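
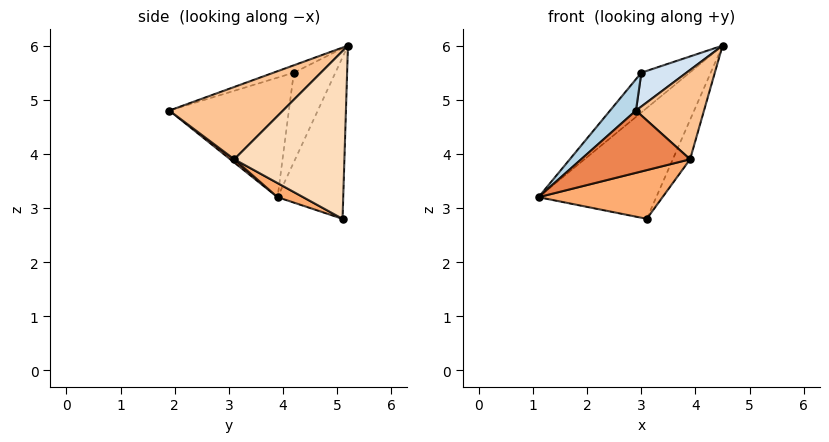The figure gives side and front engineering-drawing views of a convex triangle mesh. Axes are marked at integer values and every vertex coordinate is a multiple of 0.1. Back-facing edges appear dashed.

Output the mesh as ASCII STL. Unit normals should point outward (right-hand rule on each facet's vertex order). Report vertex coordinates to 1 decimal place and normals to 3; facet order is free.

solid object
 facet normal -0.479 0.859 0.183
  outer loop
   vertex 3.1 5.1 2.8
   vertex 1.1 3.9 3.2
   vertex 4.5 5.2 6.0
  endloop
 endfacet
 facet normal -0.597 0.694 0.403
  outer loop
   vertex 3.0 4.2 5.5
   vertex 4.5 5.2 6.0
   vertex 1.1 3.9 3.2
  endloop
 endfacet
 facet normal -0.750 -0.162 0.641
  outer loop
   vertex 3.0 4.2 5.5
   vertex 1.1 3.9 3.2
   vertex 2.9 1.9 4.8
  endloop
 endfacet
 facet normal -0.128 -0.284 0.950
  outer loop
   vertex 3.0 4.2 5.5
   vertex 2.9 1.9 4.8
   vertex 4.5 5.2 6.0
  endloop
 endfacet
 facet normal 0.023 -0.612 -0.791
  outer loop
   vertex 3.9 3.1 3.9
   vertex 2.9 1.9 4.8
   vertex 1.1 3.9 3.2
  endloop
 endfacet
 facet normal 0.093 -0.451 -0.888
  outer loop
   vertex 3.9 3.1 3.9
   vertex 1.1 3.9 3.2
   vertex 3.1 5.1 2.8
  endloop
 endfacet
 facet normal 0.829 -0.496 0.259
  outer loop
   vertex 3.9 3.1 3.9
   vertex 4.5 5.2 6.0
   vertex 2.9 1.9 4.8
  endloop
 endfacet
 facet normal 0.905 0.142 -0.400
  outer loop
   vertex 3.9 3.1 3.9
   vertex 3.1 5.1 2.8
   vertex 4.5 5.2 6.0
  endloop
 endfacet
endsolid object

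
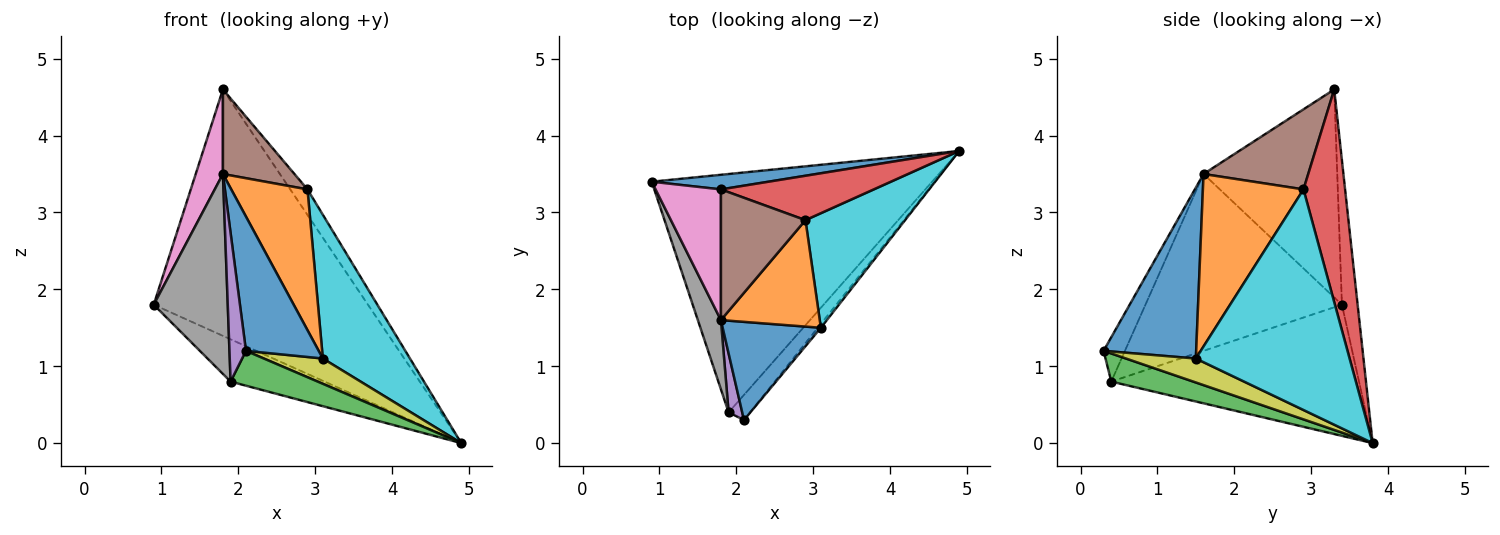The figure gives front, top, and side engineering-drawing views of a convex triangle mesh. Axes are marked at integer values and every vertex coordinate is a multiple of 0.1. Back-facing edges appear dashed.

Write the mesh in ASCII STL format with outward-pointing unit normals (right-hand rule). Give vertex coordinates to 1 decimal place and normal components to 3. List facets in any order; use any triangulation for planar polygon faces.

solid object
 facet normal -0.073 0.996 0.059
  outer loop
   vertex 1.8 3.3 4.6
   vertex 4.9 3.8 0.0
   vertex 0.9 3.4 1.8
  endloop
 endfacet
 facet normal -0.418 0.159 -0.894
  outer loop
   vertex 1.9 0.4 0.8
   vertex 0.9 3.4 1.8
   vertex 4.9 3.8 0.0
  endloop
 endfacet
 facet normal 0.607 -0.645 -0.465
  outer loop
   vertex 1.9 0.4 0.8
   vertex 4.9 3.8 0.0
   vertex 2.1 0.3 1.2
  endloop
 endfacet
 facet normal 0.770 0.318 0.553
  outer loop
   vertex 2.9 2.9 3.3
   vertex 4.9 3.8 0.0
   vertex 1.8 3.3 4.6
  endloop
 endfacet
 facet normal -0.769 -0.595 0.236
  outer loop
   vertex 1.8 1.6 3.5
   vertex 1.9 0.4 0.8
   vertex 2.1 0.3 1.2
  endloop
 endfacet
 facet normal 0.622 -0.425 0.657
  outer loop
   vertex 1.8 1.6 3.5
   vertex 2.9 2.9 3.3
   vertex 1.8 3.3 4.6
  endloop
 endfacet
 facet normal -0.937 -0.190 0.294
  outer loop
   vertex 1.8 1.6 3.5
   vertex 1.8 3.3 4.6
   vertex 0.9 3.4 1.8
  endloop
 endfacet
 facet normal -0.929 -0.350 0.121
  outer loop
   vertex 1.8 1.6 3.5
   vertex 0.9 3.4 1.8
   vertex 1.9 0.4 0.8
  endloop
 endfacet
 facet normal 0.761 -0.642 -0.098
  outer loop
   vertex 3.1 1.5 1.1
   vertex 2.1 0.3 1.2
   vertex 4.9 3.8 0.0
  endloop
 endfacet
 facet normal 0.810 -0.459 0.366
  outer loop
   vertex 3.1 1.5 1.1
   vertex 4.9 3.8 0.0
   vertex 2.9 2.9 3.3
  endloop
 endfacet
 facet normal 0.717 -0.563 0.412
  outer loop
   vertex 3.1 1.5 1.1
   vertex 1.8 1.6 3.5
   vertex 2.1 0.3 1.2
  endloop
 endfacet
 facet normal 0.725 -0.549 0.416
  outer loop
   vertex 3.1 1.5 1.1
   vertex 2.9 2.9 3.3
   vertex 1.8 1.6 3.5
  endloop
 endfacet
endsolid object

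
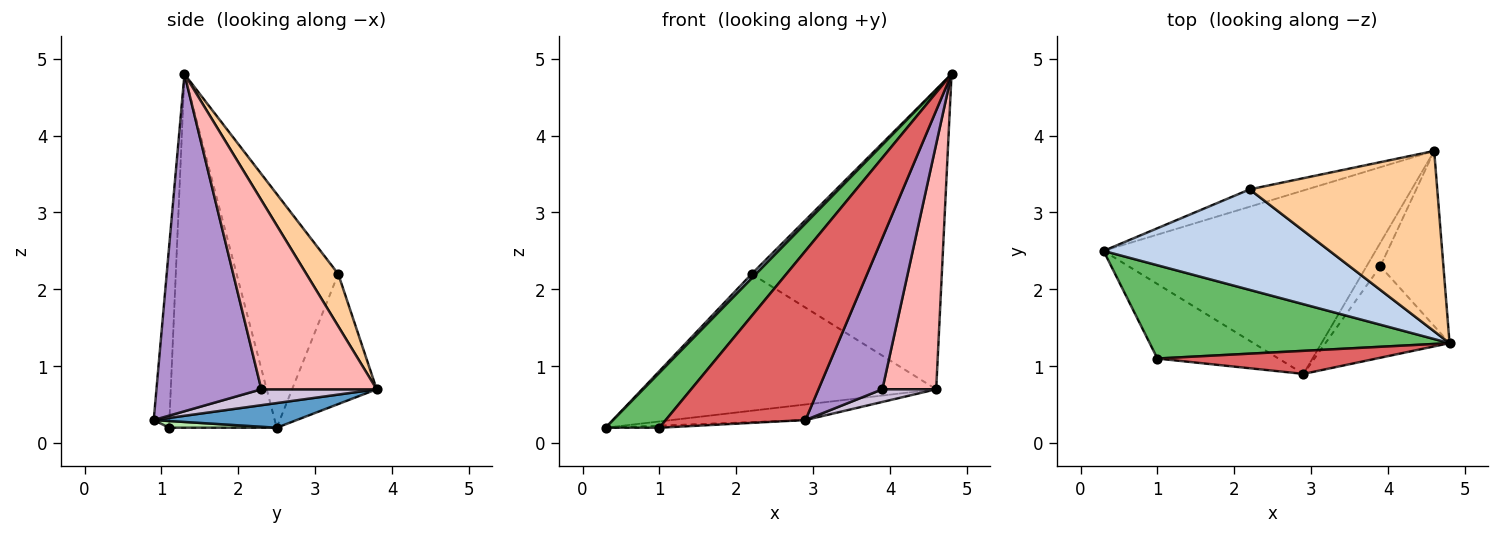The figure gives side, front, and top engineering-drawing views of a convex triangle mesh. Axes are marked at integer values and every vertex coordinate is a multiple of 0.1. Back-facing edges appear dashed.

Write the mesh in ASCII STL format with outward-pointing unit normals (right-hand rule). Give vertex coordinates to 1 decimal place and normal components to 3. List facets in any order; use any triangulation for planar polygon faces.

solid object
 facet normal 0.090 0.084 -0.992
  outer loop
   vertex 2.9 0.9 0.3
   vertex 0.3 2.5 0.2
   vertex 4.6 3.8 0.7
  endloop
 endfacet
 facet normal -0.718 -0.031 0.695
  outer loop
   vertex 2.2 3.3 2.2
   vertex 0.3 2.5 0.2
   vertex 4.8 1.3 4.8
  endloop
 endfacet
 facet normal -0.274 0.954 -0.121
  outer loop
   vertex 2.2 3.3 2.2
   vertex 4.6 3.8 0.7
   vertex 0.3 2.5 0.2
  endloop
 endfacet
 facet normal 0.142 0.848 0.510
  outer loop
   vertex 2.2 3.3 2.2
   vertex 4.8 1.3 4.8
   vertex 4.6 3.8 0.7
  endloop
 endfacet
 facet normal -0.713 -0.356 0.604
  outer loop
   vertex 1.0 1.1 0.2
   vertex 4.8 1.3 4.8
   vertex 0.3 2.5 0.2
  endloop
 endfacet
 facet normal 0.055 0.028 -0.998
  outer loop
   vertex 1.0 1.1 0.2
   vertex 0.3 2.5 0.2
   vertex 2.9 0.9 0.3
  endloop
 endfacet
 facet normal -0.111 -0.985 0.134
  outer loop
   vertex 1.0 1.1 0.2
   vertex 2.9 0.9 0.3
   vertex 4.8 1.3 4.8
  endloop
 endfacet
 facet normal 0.867 -0.405 -0.289
  outer loop
   vertex 3.9 2.3 0.7
   vertex 4.6 3.8 0.7
   vertex 4.8 1.3 4.8
  endloop
 endfacet
 facet normal 0.815 -0.496 -0.300
  outer loop
   vertex 3.9 2.3 0.7
   vertex 4.8 1.3 4.8
   vertex 2.9 0.9 0.3
  endloop
 endfacet
 facet normal 0.713 -0.333 -0.618
  outer loop
   vertex 3.9 2.3 0.7
   vertex 2.9 0.9 0.3
   vertex 4.6 3.8 0.7
  endloop
 endfacet
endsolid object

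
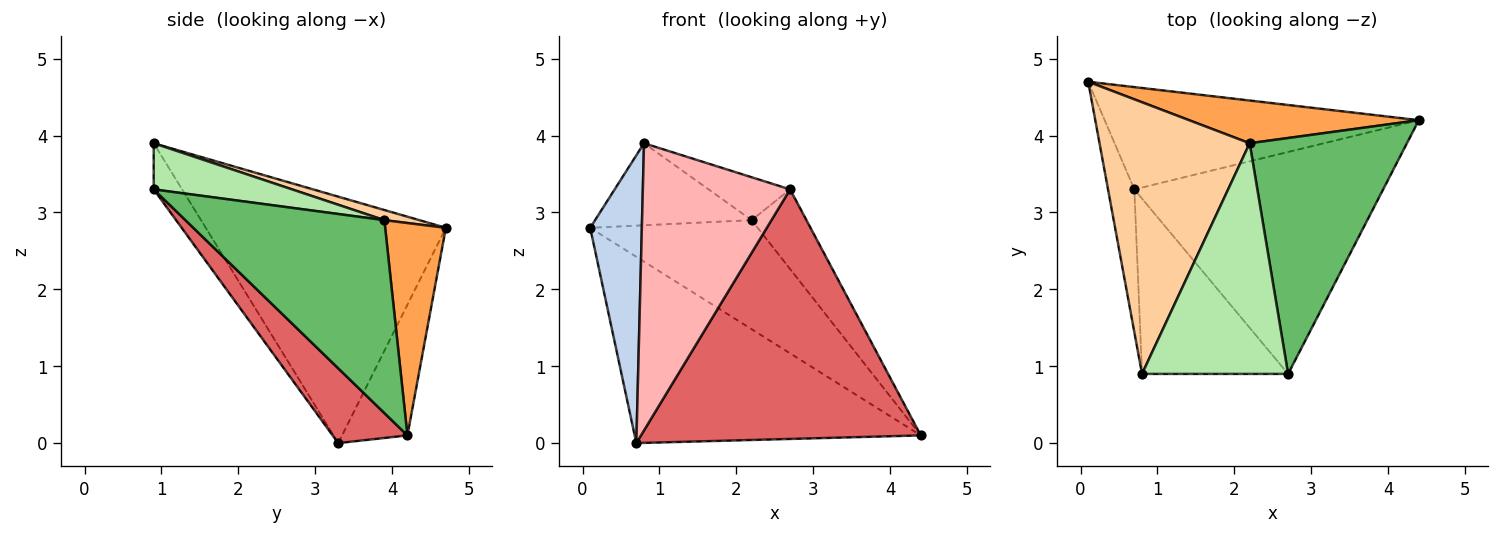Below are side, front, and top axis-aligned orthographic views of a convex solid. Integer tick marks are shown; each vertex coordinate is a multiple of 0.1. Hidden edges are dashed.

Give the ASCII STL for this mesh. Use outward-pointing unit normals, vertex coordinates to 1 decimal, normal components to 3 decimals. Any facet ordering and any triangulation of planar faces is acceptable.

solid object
 facet normal -0.196 0.860 -0.472
  outer loop
   vertex 0.7 3.3 0.0
   vertex 0.1 4.7 2.8
   vertex 4.4 4.2 0.1
  endloop
 endfacet
 facet normal -0.972 -0.209 -0.104
  outer loop
   vertex 0.7 3.3 0.0
   vertex 0.8 0.9 3.9
   vertex 0.1 4.7 2.8
  endloop
 endfacet
 facet normal 0.320 0.882 0.346
  outer loop
   vertex 2.2 3.9 2.9
   vertex 4.4 4.2 0.1
   vertex 0.1 4.7 2.8
  endloop
 endfacet
 facet normal 0.064 0.288 0.955
  outer loop
   vertex 2.2 3.9 2.9
   vertex 0.1 4.7 2.8
   vertex 0.8 0.9 3.9
  endloop
 endfacet
 facet normal 0.758 0.209 0.618
  outer loop
   vertex 2.7 0.9 3.3
   vertex 4.4 4.2 0.1
   vertex 2.2 3.9 2.9
  endloop
 endfacet
 facet normal 0.297 0.175 0.939
  outer loop
   vertex 2.7 0.9 3.3
   vertex 2.2 3.9 2.9
   vertex 0.8 0.9 3.9
  endloop
 endfacet
 facet normal 0.196 -0.733 -0.652
  outer loop
   vertex 2.7 0.9 3.3
   vertex 0.7 3.3 0.0
   vertex 4.4 4.2 0.1
  endloop
 endfacet
 facet normal -0.162 -0.842 -0.514
  outer loop
   vertex 2.7 0.9 3.3
   vertex 0.8 0.9 3.9
   vertex 0.7 3.3 0.0
  endloop
 endfacet
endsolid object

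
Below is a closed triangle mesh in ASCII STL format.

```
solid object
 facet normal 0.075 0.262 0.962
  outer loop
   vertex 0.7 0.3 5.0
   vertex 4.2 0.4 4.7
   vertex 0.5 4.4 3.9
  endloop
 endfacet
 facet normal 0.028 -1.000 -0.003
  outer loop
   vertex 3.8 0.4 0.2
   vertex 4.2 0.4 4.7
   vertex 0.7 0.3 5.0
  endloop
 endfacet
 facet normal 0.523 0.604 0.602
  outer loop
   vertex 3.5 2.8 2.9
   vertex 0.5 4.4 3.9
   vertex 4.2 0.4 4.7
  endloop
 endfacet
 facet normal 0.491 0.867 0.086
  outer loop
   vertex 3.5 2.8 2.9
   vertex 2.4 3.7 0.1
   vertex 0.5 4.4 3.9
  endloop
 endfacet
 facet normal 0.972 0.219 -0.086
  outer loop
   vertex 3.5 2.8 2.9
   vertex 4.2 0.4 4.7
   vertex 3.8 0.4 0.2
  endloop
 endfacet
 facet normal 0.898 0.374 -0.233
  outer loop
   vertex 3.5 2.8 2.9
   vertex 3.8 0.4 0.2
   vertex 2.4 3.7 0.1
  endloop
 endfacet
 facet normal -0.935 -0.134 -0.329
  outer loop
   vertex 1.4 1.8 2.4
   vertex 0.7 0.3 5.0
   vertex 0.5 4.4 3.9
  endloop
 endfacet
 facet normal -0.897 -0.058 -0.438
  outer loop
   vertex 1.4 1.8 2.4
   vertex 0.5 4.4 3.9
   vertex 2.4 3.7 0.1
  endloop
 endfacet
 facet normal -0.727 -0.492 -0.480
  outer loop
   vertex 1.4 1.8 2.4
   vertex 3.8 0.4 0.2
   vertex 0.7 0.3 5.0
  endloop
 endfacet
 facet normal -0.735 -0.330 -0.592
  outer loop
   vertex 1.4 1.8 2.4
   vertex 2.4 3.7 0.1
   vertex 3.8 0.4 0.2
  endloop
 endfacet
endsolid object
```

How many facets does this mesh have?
10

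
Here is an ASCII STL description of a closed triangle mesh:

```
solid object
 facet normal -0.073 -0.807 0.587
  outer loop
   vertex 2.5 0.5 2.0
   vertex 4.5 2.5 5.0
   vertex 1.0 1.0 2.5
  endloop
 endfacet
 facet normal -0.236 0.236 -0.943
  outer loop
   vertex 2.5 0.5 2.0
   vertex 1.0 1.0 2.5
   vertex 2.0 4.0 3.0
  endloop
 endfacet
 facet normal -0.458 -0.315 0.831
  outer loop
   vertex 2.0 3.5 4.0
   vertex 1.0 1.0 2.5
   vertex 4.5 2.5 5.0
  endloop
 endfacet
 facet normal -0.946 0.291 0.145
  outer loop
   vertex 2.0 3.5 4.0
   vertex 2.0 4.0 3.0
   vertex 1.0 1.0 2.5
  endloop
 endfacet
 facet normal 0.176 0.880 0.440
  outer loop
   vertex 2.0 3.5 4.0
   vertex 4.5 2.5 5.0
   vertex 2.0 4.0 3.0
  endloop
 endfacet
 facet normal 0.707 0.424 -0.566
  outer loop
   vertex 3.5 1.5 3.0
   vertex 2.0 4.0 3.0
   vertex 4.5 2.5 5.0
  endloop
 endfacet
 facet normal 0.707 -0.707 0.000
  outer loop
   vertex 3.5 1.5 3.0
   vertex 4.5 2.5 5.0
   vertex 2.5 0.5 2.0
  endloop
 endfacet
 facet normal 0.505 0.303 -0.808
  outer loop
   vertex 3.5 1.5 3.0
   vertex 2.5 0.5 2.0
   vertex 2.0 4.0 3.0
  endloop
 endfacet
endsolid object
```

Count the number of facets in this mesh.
8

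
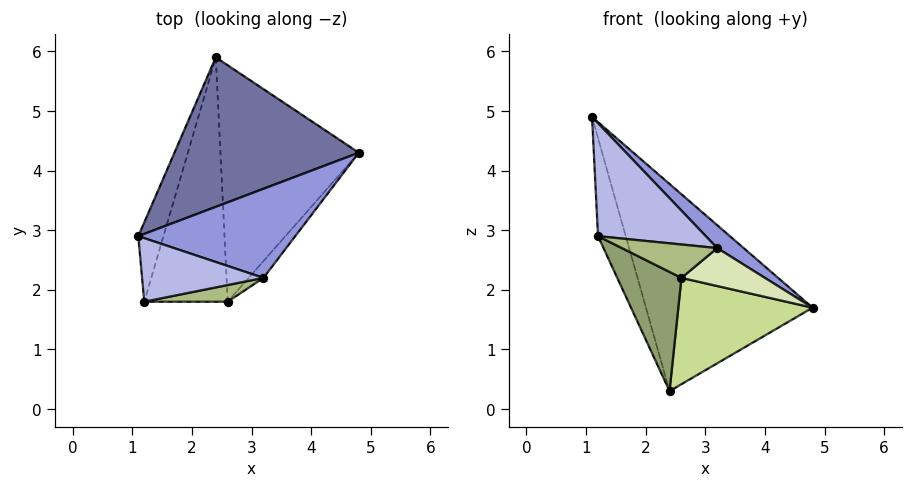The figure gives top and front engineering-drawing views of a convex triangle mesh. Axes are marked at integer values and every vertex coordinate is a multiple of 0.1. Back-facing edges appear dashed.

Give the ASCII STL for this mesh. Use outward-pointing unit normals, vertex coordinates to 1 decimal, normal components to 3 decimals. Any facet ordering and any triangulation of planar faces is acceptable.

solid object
 facet normal 0.195 0.795 0.574
  outer loop
   vertex 2.4 5.9 0.3
   vertex 1.1 2.9 4.9
   vertex 4.8 4.3 1.7
  endloop
 endfacet
 facet normal -0.970 0.188 -0.152
  outer loop
   vertex 1.2 1.8 2.9
   vertex 1.1 2.9 4.9
   vertex 2.4 5.9 0.3
  endloop
 endfacet
 facet normal 0.682 -0.182 0.709
  outer loop
   vertex 3.2 2.2 2.7
   vertex 4.8 4.3 1.7
   vertex 1.1 2.9 4.9
  endloop
 endfacet
 facet normal 0.218 -0.851 0.479
  outer loop
   vertex 3.2 2.2 2.7
   vertex 1.1 2.9 4.9
   vertex 1.2 1.8 2.9
  endloop
 endfacet
 facet normal -0.410 -0.400 -0.820
  outer loop
   vertex 2.6 1.8 2.2
   vertex 1.2 1.8 2.9
   vertex 2.4 5.9 0.3
  endloop
 endfacet
 facet normal 0.218 -0.873 0.436
  outer loop
   vertex 2.6 1.8 2.2
   vertex 3.2 2.2 2.7
   vertex 1.2 1.8 2.9
  endloop
 endfacet
 facet normal 0.250 -0.397 -0.883
  outer loop
   vertex 2.6 1.8 2.2
   vertex 2.4 5.9 0.3
   vertex 4.8 4.3 1.7
  endloop
 endfacet
 facet normal 0.688 -0.664 -0.294
  outer loop
   vertex 2.6 1.8 2.2
   vertex 4.8 4.3 1.7
   vertex 3.2 2.2 2.7
  endloop
 endfacet
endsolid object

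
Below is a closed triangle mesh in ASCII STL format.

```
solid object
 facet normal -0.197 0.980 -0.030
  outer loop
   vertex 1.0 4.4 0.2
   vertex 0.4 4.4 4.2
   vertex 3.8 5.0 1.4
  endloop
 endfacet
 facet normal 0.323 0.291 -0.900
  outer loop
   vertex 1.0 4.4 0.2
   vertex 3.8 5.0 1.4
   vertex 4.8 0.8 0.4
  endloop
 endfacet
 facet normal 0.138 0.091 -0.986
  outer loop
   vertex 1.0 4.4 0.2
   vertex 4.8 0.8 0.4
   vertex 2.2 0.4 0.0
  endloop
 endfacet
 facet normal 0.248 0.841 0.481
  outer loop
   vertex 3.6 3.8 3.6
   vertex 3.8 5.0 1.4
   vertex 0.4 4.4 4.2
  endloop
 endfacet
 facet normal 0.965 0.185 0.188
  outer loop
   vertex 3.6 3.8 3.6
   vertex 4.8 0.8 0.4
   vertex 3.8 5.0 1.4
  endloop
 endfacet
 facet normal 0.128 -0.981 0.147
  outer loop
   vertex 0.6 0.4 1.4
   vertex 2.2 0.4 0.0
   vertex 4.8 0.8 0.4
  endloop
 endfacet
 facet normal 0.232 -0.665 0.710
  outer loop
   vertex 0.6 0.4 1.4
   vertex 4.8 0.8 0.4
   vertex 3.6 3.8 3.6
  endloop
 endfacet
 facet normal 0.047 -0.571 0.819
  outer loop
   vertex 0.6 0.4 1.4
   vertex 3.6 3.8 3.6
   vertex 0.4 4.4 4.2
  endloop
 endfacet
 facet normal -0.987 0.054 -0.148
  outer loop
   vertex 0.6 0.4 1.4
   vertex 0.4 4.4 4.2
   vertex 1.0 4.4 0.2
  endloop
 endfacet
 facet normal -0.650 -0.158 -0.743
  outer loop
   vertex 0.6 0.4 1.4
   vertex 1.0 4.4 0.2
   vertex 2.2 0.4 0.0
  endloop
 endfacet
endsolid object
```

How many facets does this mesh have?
10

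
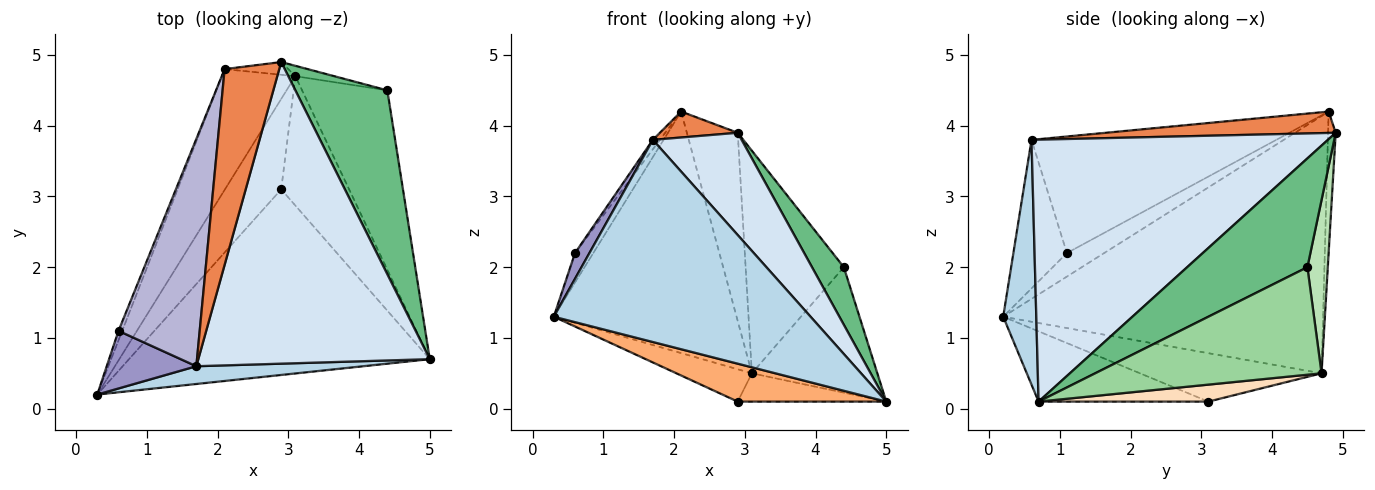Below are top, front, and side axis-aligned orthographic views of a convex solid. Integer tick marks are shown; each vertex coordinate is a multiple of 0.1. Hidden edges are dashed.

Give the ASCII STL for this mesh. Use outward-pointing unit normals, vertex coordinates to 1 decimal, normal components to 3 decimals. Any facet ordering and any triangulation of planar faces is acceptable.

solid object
 facet normal -0.843 0.482 -0.241
  outer loop
   vertex 3.1 4.7 0.5
   vertex 0.3 0.2 1.3
   vertex 2.1 4.8 4.2
  endloop
 endfacet
 facet normal -0.148 0.987 -0.067
  outer loop
   vertex 3.1 4.7 0.5
   vertex 2.1 4.8 4.2
   vertex 2.9 4.9 3.9
  endloop
 endfacet
 facet normal 0.127 -0.988 0.087
  outer loop
   vertex 1.7 0.6 3.8
   vertex 0.3 0.2 1.3
   vertex 5.0 0.7 0.1
  endloop
 endfacet
 facet normal 0.731 -0.219 0.646
  outer loop
   vertex 1.7 0.6 3.8
   vertex 5.0 0.7 0.1
   vertex 2.9 4.9 3.9
  endloop
 endfacet
 facet normal 0.362 -0.122 0.924
  outer loop
   vertex 1.7 0.6 3.8
   vertex 2.9 4.9 3.9
   vertex 2.1 4.8 4.2
  endloop
 endfacet
 facet normal -0.223 -0.195 -0.955
  outer loop
   vertex 2.9 3.1 0.1
   vertex 5.0 0.7 0.1
   vertex 0.3 0.2 1.3
  endloop
 endfacet
 facet normal -0.629 0.262 -0.732
  outer loop
   vertex 2.9 3.1 0.1
   vertex 0.3 0.2 1.3
   vertex 3.1 4.7 0.5
  endloop
 endfacet
 facet normal 0.237 0.208 -0.949
  outer loop
   vertex 2.9 3.1 0.1
   vertex 3.1 4.7 0.5
   vertex 5.0 0.7 0.1
  endloop
 endfacet
 facet normal 0.749 -0.198 0.633
  outer loop
   vertex 4.4 4.5 2.0
   vertex 2.9 4.9 3.9
   vertex 5.0 0.7 0.1
  endloop
 endfacet
 facet normal 0.719 0.398 -0.570
  outer loop
   vertex 4.4 4.5 2.0
   vertex 5.0 0.7 0.1
   vertex 3.1 4.7 0.5
  endloop
 endfacet
 facet normal 0.203 0.978 -0.046
  outer loop
   vertex 4.4 4.5 2.0
   vertex 3.1 4.7 0.5
   vertex 2.9 4.9 3.9
  endloop
 endfacet
 facet normal -0.889 0.436 -0.139
  outer loop
   vertex 0.6 1.1 2.2
   vertex 2.1 4.8 4.2
   vertex 0.3 0.2 1.3
  endloop
 endfacet
 facet normal -0.834 -0.225 0.503
  outer loop
   vertex 0.6 1.1 2.2
   vertex 0.3 0.2 1.3
   vertex 1.7 0.6 3.8
  endloop
 endfacet
 facet normal -0.820 0.024 0.571
  outer loop
   vertex 0.6 1.1 2.2
   vertex 1.7 0.6 3.8
   vertex 2.1 4.8 4.2
  endloop
 endfacet
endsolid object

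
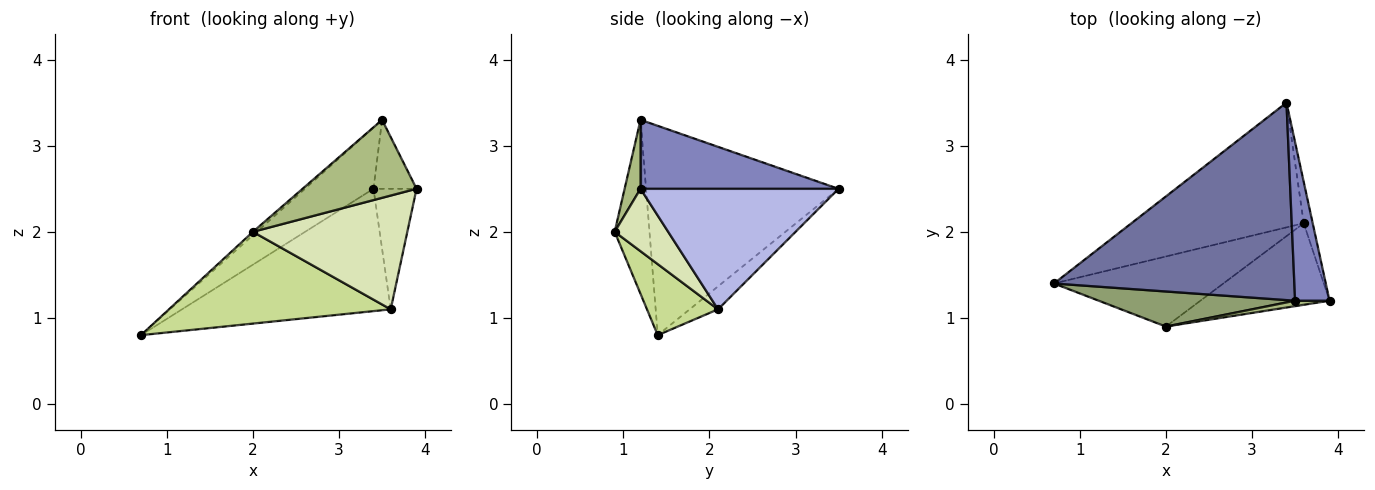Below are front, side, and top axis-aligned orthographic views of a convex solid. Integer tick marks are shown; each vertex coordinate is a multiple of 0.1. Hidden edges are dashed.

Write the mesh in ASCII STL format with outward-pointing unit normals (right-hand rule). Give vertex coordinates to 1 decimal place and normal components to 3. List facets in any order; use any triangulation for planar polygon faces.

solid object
 facet normal -0.639 0.228 0.734
  outer loop
   vertex 3.5 1.2 3.3
   vertex 3.4 3.5 2.5
   vertex 0.7 1.4 0.8
  endloop
 endfacet
 facet normal 0.878 0.191 0.439
  outer loop
   vertex 3.5 1.2 3.3
   vertex 3.9 1.2 2.5
   vertex 3.4 3.5 2.5
  endloop
 endfacet
 facet normal -0.095 0.697 -0.711
  outer loop
   vertex 3.6 2.1 1.1
   vertex 0.7 1.4 0.8
   vertex 3.4 3.5 2.5
  endloop
 endfacet
 facet normal 0.975 0.212 -0.073
  outer loop
   vertex 3.6 2.1 1.1
   vertex 3.4 3.5 2.5
   vertex 3.9 1.2 2.5
  endloop
 endfacet
 facet normal -0.661 0.072 0.747
  outer loop
   vertex 2.0 0.9 2.0
   vertex 3.5 1.2 3.3
   vertex 0.7 1.4 0.8
  endloop
 endfacet
 facet normal 0.138 -0.988 0.069
  outer loop
   vertex 2.0 0.9 2.0
   vertex 3.9 1.2 2.5
   vertex 3.5 1.2 3.3
  endloop
 endfacet
 facet normal 0.247 -0.770 -0.588
  outer loop
   vertex 2.0 0.9 2.0
   vertex 0.7 1.4 0.8
   vertex 3.6 2.1 1.1
  endloop
 endfacet
 facet normal 0.271 -0.782 -0.561
  outer loop
   vertex 2.0 0.9 2.0
   vertex 3.6 2.1 1.1
   vertex 3.9 1.2 2.5
  endloop
 endfacet
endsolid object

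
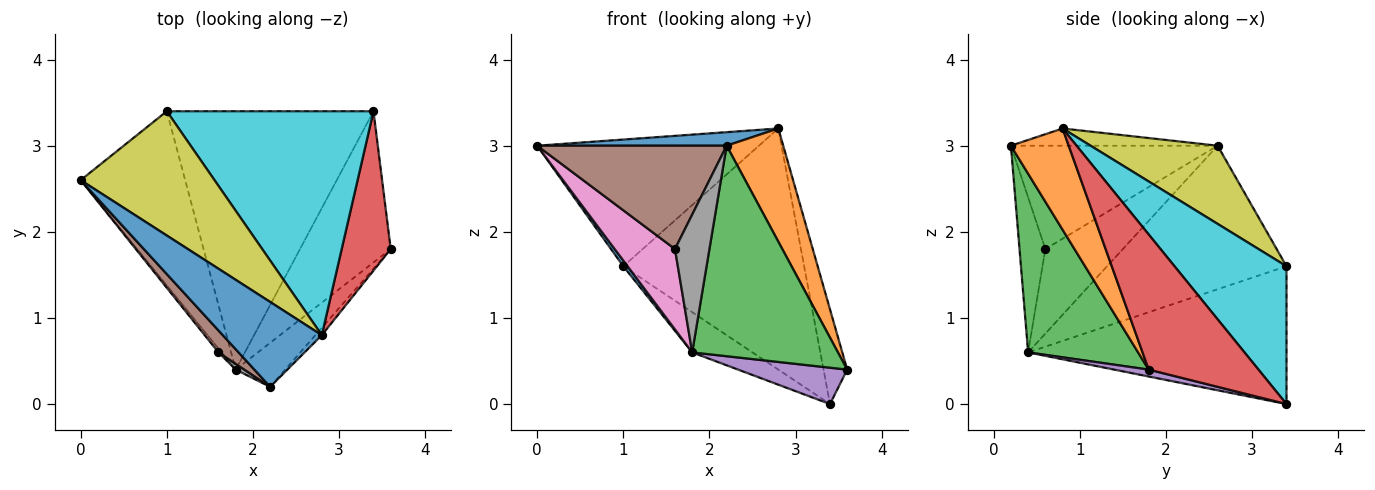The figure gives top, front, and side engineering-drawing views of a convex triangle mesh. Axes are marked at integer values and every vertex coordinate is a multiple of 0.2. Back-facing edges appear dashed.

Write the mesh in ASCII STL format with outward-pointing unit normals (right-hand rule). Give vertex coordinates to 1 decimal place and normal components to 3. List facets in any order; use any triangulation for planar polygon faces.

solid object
 facet normal -0.169 -0.155 0.973
  outer loop
   vertex 2.8 0.8 3.2
   vertex 0.0 2.6 3.0
   vertex 2.2 0.2 3.0
  endloop
 endfacet
 facet normal 0.714 -0.699 -0.046
  outer loop
   vertex 2.8 0.8 3.2
   vertex 2.2 0.2 3.0
   vertex 3.6 1.8 0.4
  endloop
 endfacet
 facet normal 0.594 -0.787 -0.165
  outer loop
   vertex 1.8 0.4 0.6
   vertex 3.6 1.8 0.4
   vertex 2.2 0.2 3.0
  endloop
 endfacet
 facet normal 0.921 0.199 0.334
  outer loop
   vertex 3.4 3.4 0.0
   vertex 2.8 0.8 3.2
   vertex 3.6 1.8 0.4
  endloop
 endfacet
 facet normal 0.074 -0.233 -0.970
  outer loop
   vertex 3.4 3.4 0.0
   vertex 3.6 1.8 0.4
   vertex 1.8 0.4 0.6
  endloop
 endfacet
 facet normal -0.730 -0.669 0.142
  outer loop
   vertex 1.6 0.6 1.8
   vertex 2.2 0.2 3.0
   vertex 0.0 2.6 3.0
  endloop
 endfacet
 facet normal -0.789 -0.614 -0.029
  outer loop
   vertex 1.6 0.6 1.8
   vertex 0.0 2.6 3.0
   vertex 1.8 0.4 0.6
  endloop
 endfacet
 facet normal -0.600 -0.800 0.033
  outer loop
   vertex 1.6 0.6 1.8
   vertex 1.8 0.4 0.6
   vertex 2.2 0.2 3.0
  endloop
 endfacet
 facet normal 0.379 0.661 0.648
  outer loop
   vertex 1.0 3.4 1.6
   vertex 0.0 2.6 3.0
   vertex 2.8 0.8 3.2
  endloop
 endfacet
 facet normal 0.413 0.667 0.620
  outer loop
   vertex 1.0 3.4 1.6
   vertex 2.8 0.8 3.2
   vertex 3.4 3.4 0.0
  endloop
 endfacet
 facet normal -0.808 -0.019 -0.588
  outer loop
   vertex 1.0 3.4 1.6
   vertex 1.8 0.4 0.6
   vertex 0.0 2.6 3.0
  endloop
 endfacet
 facet normal -0.550 0.128 -0.825
  outer loop
   vertex 1.0 3.4 1.6
   vertex 3.4 3.4 0.0
   vertex 1.8 0.4 0.6
  endloop
 endfacet
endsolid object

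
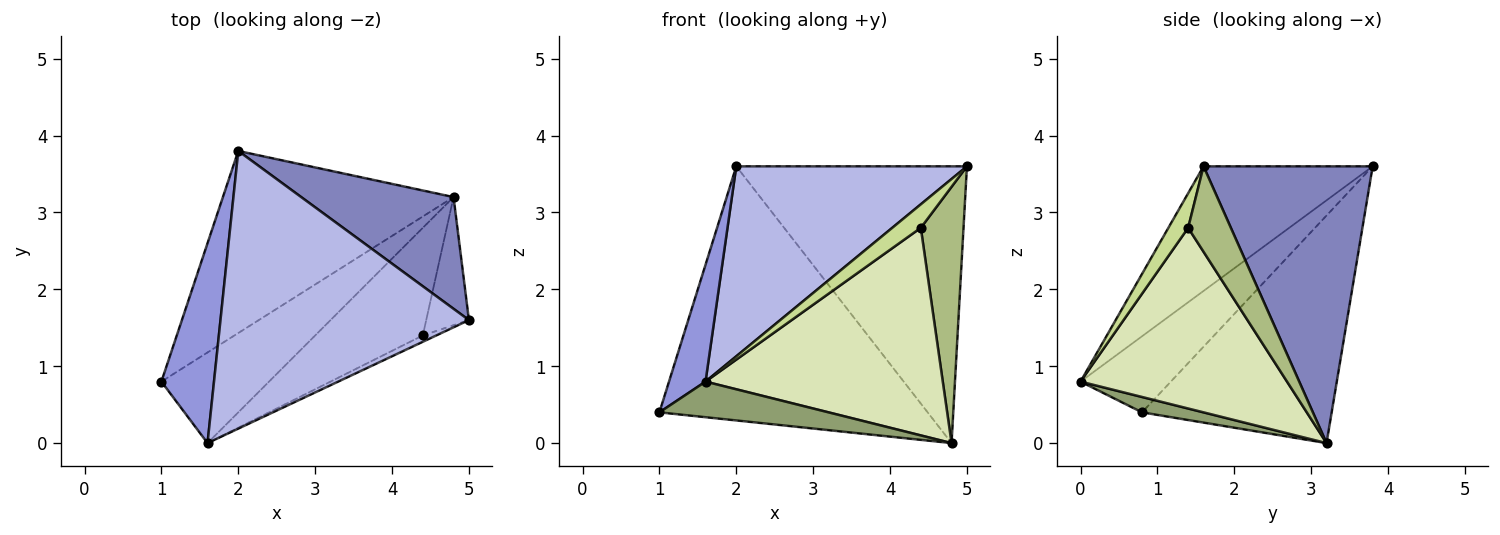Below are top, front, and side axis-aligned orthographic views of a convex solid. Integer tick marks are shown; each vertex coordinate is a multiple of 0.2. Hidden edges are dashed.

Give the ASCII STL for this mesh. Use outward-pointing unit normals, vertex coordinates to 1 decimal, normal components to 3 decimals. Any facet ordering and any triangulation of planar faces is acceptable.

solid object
 facet normal -0.498 0.705 -0.505
  outer loop
   vertex 4.8 3.2 0.0
   vertex 1.0 0.8 0.4
   vertex 2.0 3.8 3.6
  endloop
 endfacet
 facet normal 0.562 0.767 0.310
  outer loop
   vertex 4.8 3.2 0.0
   vertex 2.0 3.8 3.6
   vertex 5.0 1.6 3.6
  endloop
 endfacet
 facet normal -0.780 -0.316 0.540
  outer loop
   vertex 1.6 0.0 0.8
   vertex 2.0 3.8 3.6
   vertex 1.0 0.8 0.4
  endloop
 endfacet
 facet normal -0.383 -0.522 0.763
  outer loop
   vertex 1.6 0.0 0.8
   vertex 5.0 1.6 3.6
   vertex 2.0 3.8 3.6
  endloop
 endfacet
 facet normal 0.132 -0.362 -0.923
  outer loop
   vertex 1.6 0.0 0.8
   vertex 1.0 0.8 0.4
   vertex 4.8 3.2 0.0
  endloop
 endfacet
 facet normal 0.667 -0.667 -0.333
  outer loop
   vertex 4.4 1.4 2.8
   vertex 4.8 3.2 0.0
   vertex 5.0 1.6 3.6
  endloop
 endfacet
 facet normal 0.556 -0.803 -0.216
  outer loop
   vertex 4.4 1.4 2.8
   vertex 5.0 1.6 3.6
   vertex 1.6 0.0 0.8
  endloop
 endfacet
 facet normal 0.611 -0.702 -0.364
  outer loop
   vertex 4.4 1.4 2.8
   vertex 1.6 0.0 0.8
   vertex 4.8 3.2 0.0
  endloop
 endfacet
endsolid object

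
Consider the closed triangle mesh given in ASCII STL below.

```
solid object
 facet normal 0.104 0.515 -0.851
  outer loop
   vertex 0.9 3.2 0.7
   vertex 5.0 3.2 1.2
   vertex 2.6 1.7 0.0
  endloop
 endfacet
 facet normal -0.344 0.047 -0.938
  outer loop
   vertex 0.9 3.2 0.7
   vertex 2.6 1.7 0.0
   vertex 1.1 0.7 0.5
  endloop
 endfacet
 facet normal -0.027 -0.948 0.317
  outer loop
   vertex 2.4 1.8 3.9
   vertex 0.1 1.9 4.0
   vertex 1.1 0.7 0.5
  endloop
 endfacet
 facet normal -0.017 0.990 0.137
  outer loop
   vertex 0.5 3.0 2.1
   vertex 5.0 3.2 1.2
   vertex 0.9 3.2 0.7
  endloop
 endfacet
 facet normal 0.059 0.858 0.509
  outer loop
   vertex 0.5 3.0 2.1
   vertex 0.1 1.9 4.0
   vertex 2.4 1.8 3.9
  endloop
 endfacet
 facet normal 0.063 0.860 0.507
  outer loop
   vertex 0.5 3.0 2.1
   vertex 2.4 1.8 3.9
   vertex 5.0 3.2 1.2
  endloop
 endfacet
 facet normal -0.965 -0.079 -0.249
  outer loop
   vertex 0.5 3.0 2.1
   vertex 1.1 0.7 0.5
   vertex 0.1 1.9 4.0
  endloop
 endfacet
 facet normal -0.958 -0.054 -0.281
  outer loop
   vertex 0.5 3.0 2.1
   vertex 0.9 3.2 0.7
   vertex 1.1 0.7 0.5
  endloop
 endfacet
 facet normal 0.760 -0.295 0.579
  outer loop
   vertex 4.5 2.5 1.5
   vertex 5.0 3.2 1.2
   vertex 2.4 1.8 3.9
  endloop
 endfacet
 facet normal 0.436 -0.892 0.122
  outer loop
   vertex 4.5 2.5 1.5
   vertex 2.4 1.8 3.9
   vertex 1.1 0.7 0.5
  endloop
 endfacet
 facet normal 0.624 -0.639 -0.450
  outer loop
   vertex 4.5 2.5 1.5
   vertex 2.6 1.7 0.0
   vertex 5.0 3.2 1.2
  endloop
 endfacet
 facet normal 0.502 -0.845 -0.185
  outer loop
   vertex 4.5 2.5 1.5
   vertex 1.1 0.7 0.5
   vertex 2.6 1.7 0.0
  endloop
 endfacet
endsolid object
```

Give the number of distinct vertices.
8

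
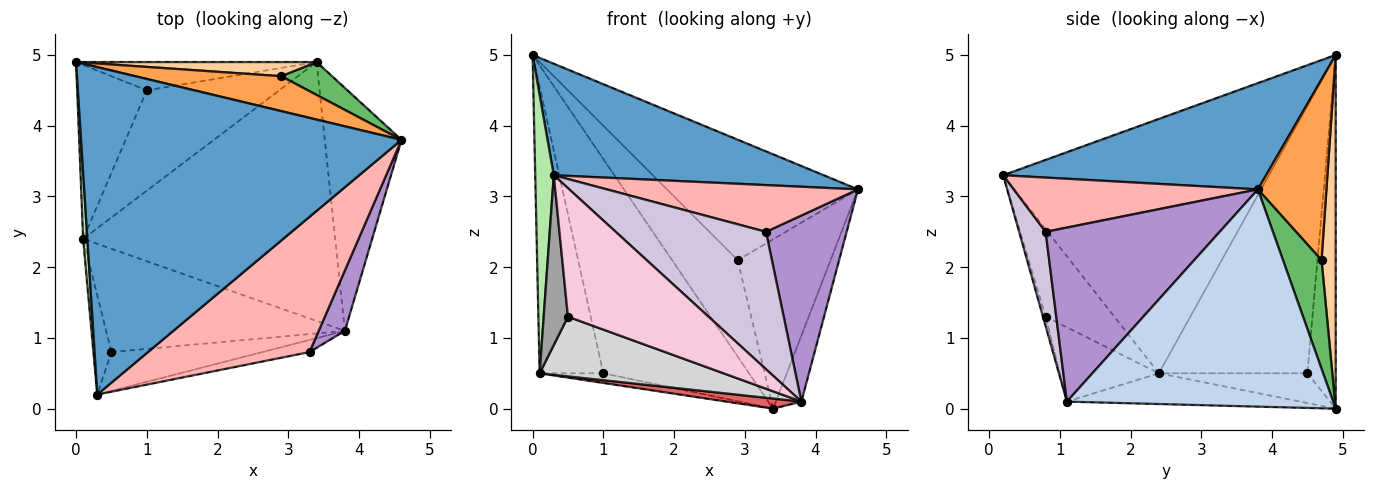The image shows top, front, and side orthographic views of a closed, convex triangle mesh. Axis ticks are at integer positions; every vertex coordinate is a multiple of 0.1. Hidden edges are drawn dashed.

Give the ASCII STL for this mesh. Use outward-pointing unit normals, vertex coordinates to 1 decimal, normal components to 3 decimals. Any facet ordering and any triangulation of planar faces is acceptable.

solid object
 facet normal 0.299 -0.308 0.903
  outer loop
   vertex 0.3 0.2 3.3
   vertex 4.6 3.8 3.1
   vertex 0.0 4.9 5.0
  endloop
 endfacet
 facet normal 0.939 0.090 -0.332
  outer loop
   vertex 3.8 1.1 0.1
   vertex 3.4 4.9 0.0
   vertex 4.6 3.8 3.1
  endloop
 endfacet
 facet normal 0.326 0.908 0.263
  outer loop
   vertex 2.9 4.7 2.1
   vertex 0.0 4.9 5.0
   vertex 4.6 3.8 3.1
  endloop
 endfacet
 facet normal 0.209 0.968 0.142
  outer loop
   vertex 2.9 4.7 2.1
   vertex 3.4 4.9 0.0
   vertex 0.0 4.9 5.0
  endloop
 endfacet
 facet normal 0.377 0.909 0.176
  outer loop
   vertex 2.9 4.7 2.1
   vertex 4.6 3.8 3.1
   vertex 3.4 4.9 0.0
  endloop
 endfacet
 facet normal -0.997 -0.070 0.017
  outer loop
   vertex 0.1 2.4 0.5
   vertex 0.3 0.2 3.3
   vertex 0.0 4.9 5.0
  endloop
 endfacet
 facet normal -0.121 -0.039 -0.992
  outer loop
   vertex 0.1 2.4 0.5
   vertex 3.4 4.9 0.0
   vertex 3.8 1.1 0.1
  endloop
 endfacet
 facet normal 0.302 -0.311 0.901
  outer loop
   vertex 3.3 0.8 2.5
   vertex 4.6 3.8 3.1
   vertex 0.3 0.2 3.3
  endloop
 endfacet
 facet normal 0.899 -0.417 0.135
  outer loop
   vertex 3.3 0.8 2.5
   vertex 3.8 1.1 0.1
   vertex 4.6 3.8 3.1
  endloop
 endfacet
 facet normal 0.173 -0.981 -0.087
  outer loop
   vertex 3.3 0.8 2.5
   vertex 0.3 0.2 3.3
   vertex 3.8 1.1 0.1
  endloop
 endfacet
 facet normal -0.189 0.974 -0.129
  outer loop
   vertex 1.0 4.5 0.5
   vertex 0.0 4.9 5.0
   vertex 3.4 4.9 0.0
  endloop
 endfacet
 facet normal -0.894 0.383 -0.233
  outer loop
   vertex 1.0 4.5 0.5
   vertex 0.1 2.4 0.5
   vertex 0.0 4.9 5.0
  endloop
 endfacet
 facet normal -0.218 0.093 -0.971
  outer loop
   vertex 1.0 4.5 0.5
   vertex 3.4 4.9 0.0
   vertex 0.1 2.4 0.5
  endloop
 endfacet
 facet normal -0.018 -0.957 -0.289
  outer loop
   vertex 0.5 0.8 1.3
   vertex 3.8 1.1 0.1
   vertex 0.3 0.2 3.3
  endloop
 endfacet
 facet normal -0.926 -0.327 -0.191
  outer loop
   vertex 0.5 0.8 1.3
   vertex 0.3 0.2 3.3
   vertex 0.1 2.4 0.5
  endloop
 endfacet
 facet normal -0.260 -0.483 -0.836
  outer loop
   vertex 0.5 0.8 1.3
   vertex 0.1 2.4 0.5
   vertex 3.8 1.1 0.1
  endloop
 endfacet
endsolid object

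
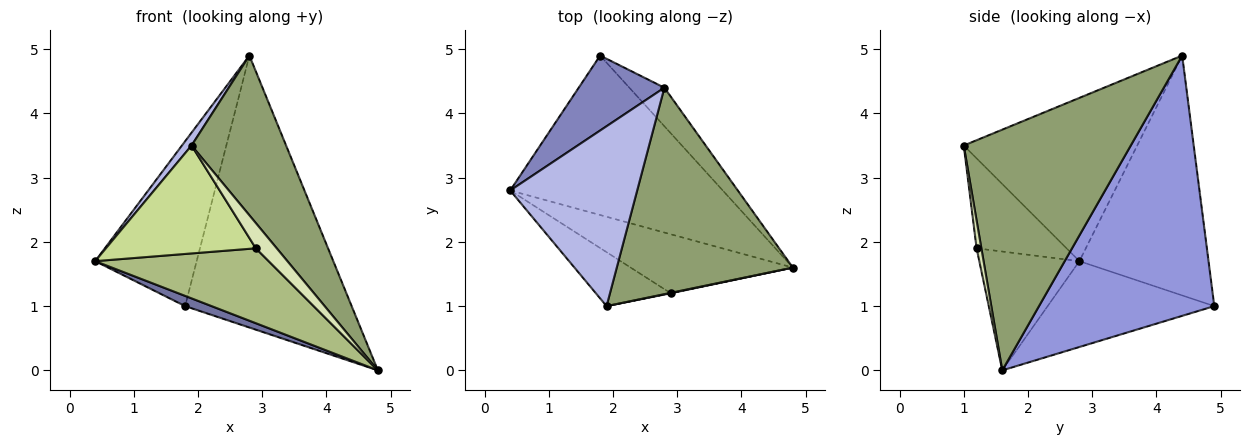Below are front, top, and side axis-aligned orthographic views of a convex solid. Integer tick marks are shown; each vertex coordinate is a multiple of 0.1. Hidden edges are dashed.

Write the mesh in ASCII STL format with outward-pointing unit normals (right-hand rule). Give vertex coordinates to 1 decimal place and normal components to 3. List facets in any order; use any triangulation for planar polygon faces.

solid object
 facet normal -0.374 -0.059 -0.926
  outer loop
   vertex 1.8 4.9 1.0
   vertex 4.8 1.6 0.0
   vertex 0.4 2.8 1.7
  endloop
 endfacet
 facet normal -0.757 0.595 0.270
  outer loop
   vertex 2.8 4.4 4.9
   vertex 1.8 4.9 1.0
   vertex 0.4 2.8 1.7
  endloop
 endfacet
 facet normal 0.722 0.685 -0.097
  outer loop
   vertex 2.8 4.4 4.9
   vertex 4.8 1.6 0.0
   vertex 1.8 4.9 1.0
  endloop
 endfacet
 facet normal -0.789 -0.044 0.613
  outer loop
   vertex 1.9 1.0 3.5
   vertex 2.8 4.4 4.9
   vertex 0.4 2.8 1.7
  endloop
 endfacet
 facet normal 0.734 -0.415 0.537
  outer loop
   vertex 1.9 1.0 3.5
   vertex 4.8 1.6 0.0
   vertex 2.8 4.4 4.9
  endloop
 endfacet
 facet normal -0.413 -0.716 -0.564
  outer loop
   vertex 2.9 1.2 1.9
   vertex 0.4 2.8 1.7
   vertex 4.8 1.6 0.0
  endloop
 endfacet
 facet normal -0.473 -0.788 -0.394
  outer loop
   vertex 2.9 1.2 1.9
   vertex 1.9 1.0 3.5
   vertex 0.4 2.8 1.7
  endloop
 endfacet
 facet normal 0.222 -0.975 0.017
  outer loop
   vertex 2.9 1.2 1.9
   vertex 4.8 1.6 0.0
   vertex 1.9 1.0 3.5
  endloop
 endfacet
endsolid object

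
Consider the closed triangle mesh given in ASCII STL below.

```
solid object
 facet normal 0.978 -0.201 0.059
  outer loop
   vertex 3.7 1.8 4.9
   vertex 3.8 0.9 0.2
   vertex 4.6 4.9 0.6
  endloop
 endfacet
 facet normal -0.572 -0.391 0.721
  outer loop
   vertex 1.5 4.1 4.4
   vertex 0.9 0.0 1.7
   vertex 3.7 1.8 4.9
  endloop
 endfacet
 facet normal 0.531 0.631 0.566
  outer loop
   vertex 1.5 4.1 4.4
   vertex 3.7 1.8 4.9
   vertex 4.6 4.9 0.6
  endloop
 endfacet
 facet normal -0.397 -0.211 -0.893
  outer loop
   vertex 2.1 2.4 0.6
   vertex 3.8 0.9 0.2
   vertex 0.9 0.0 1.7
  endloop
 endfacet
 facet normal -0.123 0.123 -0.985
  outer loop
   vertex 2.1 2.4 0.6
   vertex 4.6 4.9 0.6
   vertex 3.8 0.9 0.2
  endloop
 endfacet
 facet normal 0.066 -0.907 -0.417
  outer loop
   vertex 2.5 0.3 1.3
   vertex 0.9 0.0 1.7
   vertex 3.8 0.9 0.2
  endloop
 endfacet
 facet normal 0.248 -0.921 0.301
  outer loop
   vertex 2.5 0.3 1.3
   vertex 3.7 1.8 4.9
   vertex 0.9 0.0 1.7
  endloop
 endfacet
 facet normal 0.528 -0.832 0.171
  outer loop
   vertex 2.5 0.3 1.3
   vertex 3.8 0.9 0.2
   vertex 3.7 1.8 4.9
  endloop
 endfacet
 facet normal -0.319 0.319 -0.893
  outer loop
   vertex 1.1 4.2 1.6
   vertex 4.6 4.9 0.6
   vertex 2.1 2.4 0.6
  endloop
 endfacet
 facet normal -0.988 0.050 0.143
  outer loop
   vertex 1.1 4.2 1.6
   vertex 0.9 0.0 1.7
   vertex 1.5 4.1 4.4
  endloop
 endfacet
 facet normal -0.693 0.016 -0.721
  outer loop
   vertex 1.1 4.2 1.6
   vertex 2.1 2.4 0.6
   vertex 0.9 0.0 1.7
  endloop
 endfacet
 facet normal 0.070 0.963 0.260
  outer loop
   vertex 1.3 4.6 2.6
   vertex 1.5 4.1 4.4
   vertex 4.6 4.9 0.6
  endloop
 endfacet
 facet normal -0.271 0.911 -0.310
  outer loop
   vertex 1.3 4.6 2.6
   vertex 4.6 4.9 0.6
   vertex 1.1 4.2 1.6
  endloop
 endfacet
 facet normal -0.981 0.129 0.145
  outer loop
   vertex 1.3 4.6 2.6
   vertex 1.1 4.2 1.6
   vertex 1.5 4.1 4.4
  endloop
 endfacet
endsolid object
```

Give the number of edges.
21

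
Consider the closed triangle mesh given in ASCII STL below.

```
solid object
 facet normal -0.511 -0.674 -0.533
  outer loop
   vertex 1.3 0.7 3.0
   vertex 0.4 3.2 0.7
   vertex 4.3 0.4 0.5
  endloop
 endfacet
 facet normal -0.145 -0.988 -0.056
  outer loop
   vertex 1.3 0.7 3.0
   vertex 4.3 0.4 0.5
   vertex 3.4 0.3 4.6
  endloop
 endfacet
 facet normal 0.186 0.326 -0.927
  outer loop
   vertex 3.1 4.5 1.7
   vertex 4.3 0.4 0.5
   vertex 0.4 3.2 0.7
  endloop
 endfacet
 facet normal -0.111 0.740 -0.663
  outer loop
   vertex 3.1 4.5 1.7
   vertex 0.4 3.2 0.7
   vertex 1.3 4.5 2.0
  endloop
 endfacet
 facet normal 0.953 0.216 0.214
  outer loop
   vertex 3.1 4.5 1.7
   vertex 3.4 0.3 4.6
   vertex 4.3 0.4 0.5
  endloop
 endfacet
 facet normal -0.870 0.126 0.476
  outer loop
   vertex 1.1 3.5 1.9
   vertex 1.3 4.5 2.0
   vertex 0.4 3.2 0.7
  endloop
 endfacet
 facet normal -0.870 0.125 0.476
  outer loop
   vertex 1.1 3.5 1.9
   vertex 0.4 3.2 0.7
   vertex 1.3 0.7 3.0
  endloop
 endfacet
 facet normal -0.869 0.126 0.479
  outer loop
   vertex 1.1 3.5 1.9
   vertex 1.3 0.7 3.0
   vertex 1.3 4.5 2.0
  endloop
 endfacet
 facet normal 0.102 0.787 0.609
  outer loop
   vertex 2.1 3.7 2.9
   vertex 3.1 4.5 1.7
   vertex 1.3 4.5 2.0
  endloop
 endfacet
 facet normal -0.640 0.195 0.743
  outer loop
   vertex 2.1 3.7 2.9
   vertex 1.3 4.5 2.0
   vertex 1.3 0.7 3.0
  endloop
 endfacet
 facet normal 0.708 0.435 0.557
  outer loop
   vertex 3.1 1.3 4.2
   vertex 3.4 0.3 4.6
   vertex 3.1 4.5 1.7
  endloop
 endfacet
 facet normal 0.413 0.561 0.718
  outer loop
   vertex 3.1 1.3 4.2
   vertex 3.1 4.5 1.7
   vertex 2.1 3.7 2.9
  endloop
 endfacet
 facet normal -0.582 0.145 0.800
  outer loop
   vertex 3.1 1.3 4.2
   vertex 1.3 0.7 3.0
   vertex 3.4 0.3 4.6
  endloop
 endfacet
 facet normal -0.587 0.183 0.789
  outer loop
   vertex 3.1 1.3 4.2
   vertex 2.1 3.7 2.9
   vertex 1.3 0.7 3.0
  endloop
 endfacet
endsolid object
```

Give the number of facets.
14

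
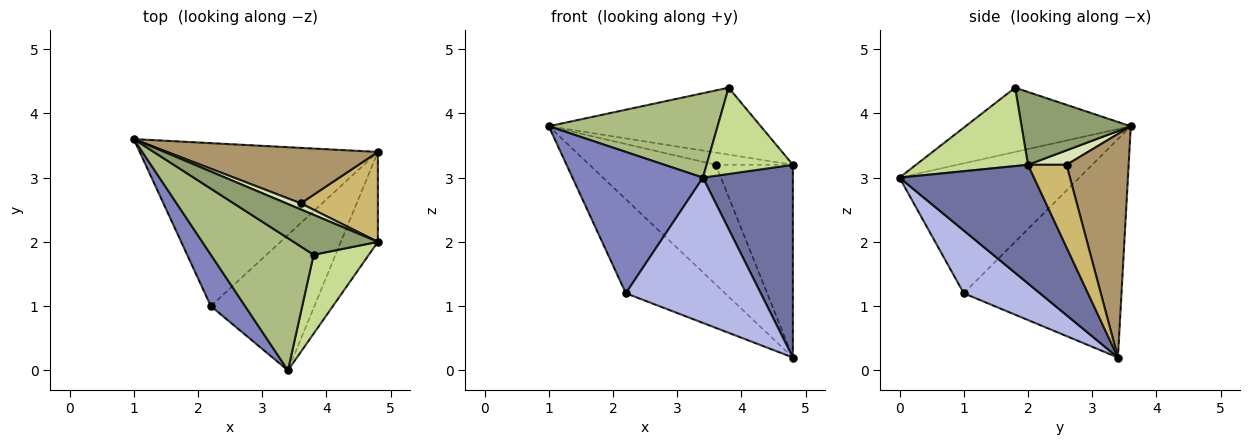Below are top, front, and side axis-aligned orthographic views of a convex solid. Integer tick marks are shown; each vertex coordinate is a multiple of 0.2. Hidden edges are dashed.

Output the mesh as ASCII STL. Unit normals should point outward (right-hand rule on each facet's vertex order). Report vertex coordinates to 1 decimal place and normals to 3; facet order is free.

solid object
 facet normal 0.805 -0.538 -0.251
  outer loop
   vertex 4.8 3.4 0.2
   vertex 4.8 2.0 3.2
   vertex 3.4 0.0 3.0
  endloop
 endfacet
 facet normal -0.792 -0.574 0.209
  outer loop
   vertex 2.2 1.0 1.2
   vertex 3.4 0.0 3.0
   vertex 1.0 3.6 3.8
  endloop
 endfacet
 facet normal -0.622 0.391 -0.678
  outer loop
   vertex 2.2 1.0 1.2
   vertex 1.0 3.6 3.8
   vertex 4.8 3.4 0.2
  endloop
 endfacet
 facet normal 0.382 -0.676 -0.630
  outer loop
   vertex 2.2 1.0 1.2
   vertex 4.8 3.4 0.2
   vertex 3.4 0.0 3.0
  endloop
 endfacet
 facet normal 0.405 0.786 0.468
  outer loop
   vertex 3.8 1.8 4.4
   vertex 4.8 2.0 3.2
   vertex 1.0 3.6 3.8
  endloop
 endfacet
 facet normal -0.466 -0.476 0.746
  outer loop
   vertex 3.8 1.8 4.4
   vertex 1.0 3.6 3.8
   vertex 3.4 0.0 3.0
  endloop
 endfacet
 facet normal 0.692 -0.533 0.488
  outer loop
   vertex 3.8 1.8 4.4
   vertex 3.4 0.0 3.0
   vertex 4.8 2.0 3.2
  endloop
 endfacet
 facet normal 0.408 0.816 0.408
  outer loop
   vertex 3.6 2.6 3.2
   vertex 1.0 3.6 3.8
   vertex 4.8 2.0 3.2
  endloop
 endfacet
 facet normal 0.407 0.829 0.384
  outer loop
   vertex 3.6 2.6 3.2
   vertex 4.8 3.4 0.2
   vertex 1.0 3.6 3.8
  endloop
 endfacet
 facet normal 0.413 0.825 0.385
  outer loop
   vertex 3.6 2.6 3.2
   vertex 4.8 2.0 3.2
   vertex 4.8 3.4 0.2
  endloop
 endfacet
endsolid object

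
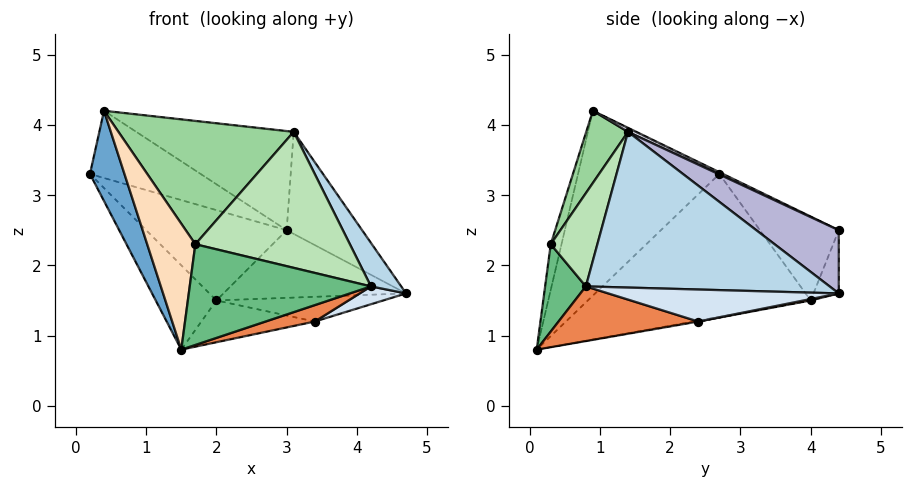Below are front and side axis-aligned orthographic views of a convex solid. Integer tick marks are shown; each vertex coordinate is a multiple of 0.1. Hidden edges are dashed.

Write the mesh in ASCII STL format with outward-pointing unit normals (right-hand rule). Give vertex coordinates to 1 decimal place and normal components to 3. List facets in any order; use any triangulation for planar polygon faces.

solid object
 facet normal -0.941 -0.230 -0.250
  outer loop
   vertex 0.4 0.9 4.2
   vertex 0.2 2.7 3.3
   vertex 1.5 0.1 0.8
  endloop
 endfacet
 facet normal -0.763 0.208 -0.613
  outer loop
   vertex 2.0 4.0 1.5
   vertex 1.5 0.1 0.8
   vertex 0.2 2.7 3.3
  endloop
 endfacet
 facet normal 0.877 -0.109 0.468
  outer loop
   vertex 3.1 1.4 3.9
   vertex 4.2 0.8 1.7
   vertex 4.7 4.4 1.6
  endloop
 endfacet
 facet normal 0.406 -0.082 -0.910
  outer loop
   vertex 3.4 2.4 1.2
   vertex 4.7 4.4 1.6
   vertex 4.2 0.8 1.7
  endloop
 endfacet
 facet normal 0.342 -0.120 -0.932
  outer loop
   vertex 3.4 2.4 1.2
   vertex 4.2 0.8 1.7
   vertex 1.5 0.1 0.8
  endloop
 endfacet
 facet normal 0.008 0.191 -0.982
  outer loop
   vertex 3.4 2.4 1.2
   vertex 2.0 4.0 1.5
   vertex 4.7 4.4 1.6
  endloop
 endfacet
 facet normal -0.008 0.178 -0.984
  outer loop
   vertex 3.4 2.4 1.2
   vertex 1.5 0.1 0.8
   vertex 2.0 4.0 1.5
  endloop
 endfacet
 facet normal -0.215 -0.964 0.157
  outer loop
   vertex 1.7 0.3 2.3
   vertex 0.4 0.9 4.2
   vertex 1.5 0.1 0.8
  endloop
 endfacet
 facet normal 0.218 -0.971 0.100
  outer loop
   vertex 1.7 0.3 2.3
   vertex 1.5 0.1 0.8
   vertex 4.2 0.8 1.7
  endloop
 endfacet
 facet normal 0.210 -0.882 0.422
  outer loop
   vertex 1.7 0.3 2.3
   vertex 3.1 1.4 3.9
   vertex 0.4 0.9 4.2
  endloop
 endfacet
 facet normal 0.268 -0.887 0.376
  outer loop
   vertex 1.7 0.3 2.3
   vertex 4.2 0.8 1.7
   vertex 3.1 1.4 3.9
  endloop
 endfacet
 facet normal -0.485 0.864 0.139
  outer loop
   vertex 3.0 4.4 2.5
   vertex 2.0 4.0 1.5
   vertex 0.2 2.7 3.3
  endloop
 endfacet
 facet normal -0.133 0.959 -0.251
  outer loop
   vertex 3.0 4.4 2.5
   vertex 4.7 4.4 1.6
   vertex 2.0 4.0 1.5
  endloop
 endfacet
 facet normal 0.430 0.393 0.812
  outer loop
   vertex 3.0 4.4 2.5
   vertex 3.1 1.4 3.9
   vertex 4.7 4.4 1.6
  endloop
 endfacet
 facet normal -0.015 0.446 0.895
  outer loop
   vertex 3.0 4.4 2.5
   vertex 0.2 2.7 3.3
   vertex 0.4 0.9 4.2
  endloop
 endfacet
 facet normal 0.022 0.423 0.906
  outer loop
   vertex 3.0 4.4 2.5
   vertex 0.4 0.9 4.2
   vertex 3.1 1.4 3.9
  endloop
 endfacet
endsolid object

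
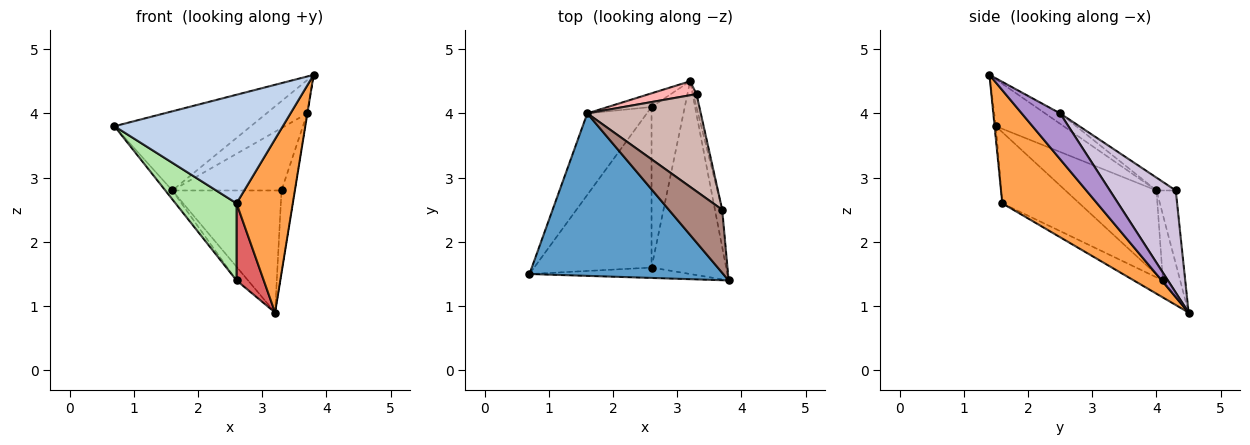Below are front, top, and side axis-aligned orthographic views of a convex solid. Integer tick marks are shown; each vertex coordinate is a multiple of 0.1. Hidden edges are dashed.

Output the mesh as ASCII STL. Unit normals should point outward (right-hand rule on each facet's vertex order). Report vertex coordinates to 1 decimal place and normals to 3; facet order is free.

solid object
 facet normal -0.213 0.428 0.878
  outer loop
   vertex 1.6 4.0 2.8
   vertex 0.7 1.5 3.8
   vertex 3.8 1.4 4.6
  endloop
 endfacet
 facet normal -0.008 -0.995 -0.095
  outer loop
   vertex 2.6 1.6 2.6
   vertex 3.8 1.4 4.6
   vertex 0.7 1.5 3.8
  endloop
 endfacet
 facet normal 0.748 -0.444 -0.493
  outer loop
   vertex 2.6 1.6 2.6
   vertex 3.2 4.5 0.9
   vertex 3.8 1.4 4.6
  endloop
 endfacet
 facet normal -0.814 0.062 -0.577
  outer loop
   vertex 2.6 4.1 1.4
   vertex 0.7 1.5 3.8
   vertex 1.6 4.0 2.8
  endloop
 endfacet
 facet normal -0.728 0.485 -0.485
  outer loop
   vertex 2.6 4.1 1.4
   vertex 1.6 4.0 2.8
   vertex 3.2 4.5 0.9
  endloop
 endfacet
 facet normal -0.480 -0.380 -0.791
  outer loop
   vertex 2.6 4.1 1.4
   vertex 2.6 1.6 2.6
   vertex 0.7 1.5 3.8
  endloop
 endfacet
 facet normal -0.420 -0.393 -0.818
  outer loop
   vertex 2.6 4.1 1.4
   vertex 3.2 4.5 0.9
   vertex 2.6 1.6 2.6
  endloop
 endfacet
 facet normal -0.173 0.979 0.112
  outer loop
   vertex 3.3 4.3 2.8
   vertex 3.2 4.5 0.9
   vertex 1.6 4.0 2.8
  endloop
 endfacet
 facet normal 0.988 0.004 -0.156
  outer loop
   vertex 3.7 2.5 4.0
   vertex 3.8 1.4 4.6
   vertex 3.2 4.5 0.9
  endloop
 endfacet
 facet normal 0.980 0.197 -0.031
  outer loop
   vertex 3.7 2.5 4.0
   vertex 3.2 4.5 0.9
   vertex 3.3 4.3 2.8
  endloop
 endfacet
 facet normal -0.169 0.460 0.872
  outer loop
   vertex 3.7 2.5 4.0
   vertex 1.6 4.0 2.8
   vertex 3.8 1.4 4.6
  endloop
 endfacet
 facet normal -0.095 0.538 0.838
  outer loop
   vertex 3.7 2.5 4.0
   vertex 3.3 4.3 2.8
   vertex 1.6 4.0 2.8
  endloop
 endfacet
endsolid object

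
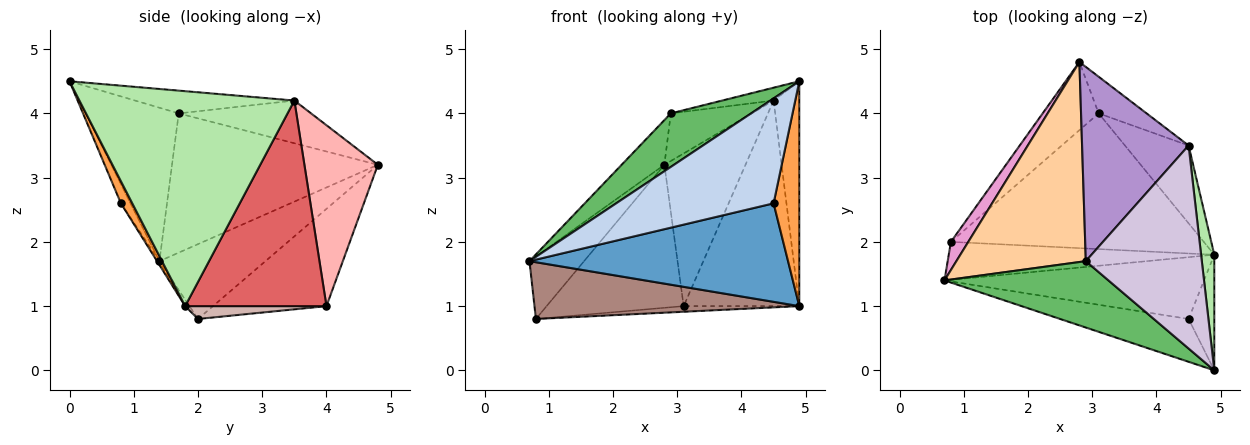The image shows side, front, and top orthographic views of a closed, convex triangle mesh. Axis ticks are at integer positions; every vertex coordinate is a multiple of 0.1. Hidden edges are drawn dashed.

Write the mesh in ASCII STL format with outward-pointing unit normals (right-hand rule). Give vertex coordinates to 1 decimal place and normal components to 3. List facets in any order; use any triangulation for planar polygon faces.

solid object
 facet normal -0.008 -0.847 -0.531
  outer loop
   vertex 4.5 0.8 2.6
   vertex 0.7 1.4 1.7
   vertex 4.9 1.8 1.0
  endloop
 endfacet
 facet normal -0.057 -0.924 -0.377
  outer loop
   vertex 4.5 0.8 2.6
   vertex 4.9 0.0 4.5
   vertex 0.7 1.4 1.7
  endloop
 endfacet
 facet normal 0.366 -0.827 -0.426
  outer loop
   vertex 4.5 0.8 2.6
   vertex 4.9 1.8 1.0
   vertex 4.9 0.0 4.5
  endloop
 endfacet
 facet normal -0.724 0.150 0.673
  outer loop
   vertex 2.9 1.7 4.0
   vertex 2.8 4.8 3.2
   vertex 0.7 1.4 1.7
  endloop
 endfacet
 facet normal -0.589 -0.507 0.629
  outer loop
   vertex 2.9 1.7 4.0
   vertex 0.7 1.4 1.7
   vertex 4.9 0.0 4.5
  endloop
 endfacet
 facet normal 0.991 0.118 0.061
  outer loop
   vertex 4.5 3.5 4.2
   vertex 4.9 0.0 4.5
   vertex 4.9 1.8 1.0
  endloop
 endfacet
 facet normal 0.753 0.616 -0.233
  outer loop
   vertex 4.5 3.5 4.2
   vertex 4.9 1.8 1.0
   vertex 3.1 4.0 1.0
  endloop
 endfacet
 facet normal 0.661 0.730 -0.175
  outer loop
   vertex 4.5 3.5 4.2
   vertex 3.1 4.0 1.0
   vertex 2.8 4.8 3.2
  endloop
 endfacet
 facet normal -0.363 0.222 0.905
  outer loop
   vertex 4.5 3.5 4.2
   vertex 2.8 4.8 3.2
   vertex 2.9 1.7 4.0
  endloop
 endfacet
 facet normal -0.192 0.062 0.979
  outer loop
   vertex 4.5 3.5 4.2
   vertex 2.9 1.7 4.0
   vertex 4.9 0.0 4.5
  endloop
 endfacet
 facet normal -0.013 -0.831 -0.556
  outer loop
   vertex 0.8 2.0 0.8
   vertex 4.9 1.8 1.0
   vertex 0.7 1.4 1.7
  endloop
 endfacet
 facet normal 0.051 0.041 -0.998
  outer loop
   vertex 0.8 2.0 0.8
   vertex 3.1 4.0 1.0
   vertex 4.9 1.8 1.0
  endloop
 endfacet
 facet normal -0.871 0.448 0.202
  outer loop
   vertex 0.8 2.0 0.8
   vertex 0.7 1.4 1.7
   vertex 2.8 4.8 3.2
  endloop
 endfacet
 facet normal -0.599 0.723 -0.345
  outer loop
   vertex 0.8 2.0 0.8
   vertex 2.8 4.8 3.2
   vertex 3.1 4.0 1.0
  endloop
 endfacet
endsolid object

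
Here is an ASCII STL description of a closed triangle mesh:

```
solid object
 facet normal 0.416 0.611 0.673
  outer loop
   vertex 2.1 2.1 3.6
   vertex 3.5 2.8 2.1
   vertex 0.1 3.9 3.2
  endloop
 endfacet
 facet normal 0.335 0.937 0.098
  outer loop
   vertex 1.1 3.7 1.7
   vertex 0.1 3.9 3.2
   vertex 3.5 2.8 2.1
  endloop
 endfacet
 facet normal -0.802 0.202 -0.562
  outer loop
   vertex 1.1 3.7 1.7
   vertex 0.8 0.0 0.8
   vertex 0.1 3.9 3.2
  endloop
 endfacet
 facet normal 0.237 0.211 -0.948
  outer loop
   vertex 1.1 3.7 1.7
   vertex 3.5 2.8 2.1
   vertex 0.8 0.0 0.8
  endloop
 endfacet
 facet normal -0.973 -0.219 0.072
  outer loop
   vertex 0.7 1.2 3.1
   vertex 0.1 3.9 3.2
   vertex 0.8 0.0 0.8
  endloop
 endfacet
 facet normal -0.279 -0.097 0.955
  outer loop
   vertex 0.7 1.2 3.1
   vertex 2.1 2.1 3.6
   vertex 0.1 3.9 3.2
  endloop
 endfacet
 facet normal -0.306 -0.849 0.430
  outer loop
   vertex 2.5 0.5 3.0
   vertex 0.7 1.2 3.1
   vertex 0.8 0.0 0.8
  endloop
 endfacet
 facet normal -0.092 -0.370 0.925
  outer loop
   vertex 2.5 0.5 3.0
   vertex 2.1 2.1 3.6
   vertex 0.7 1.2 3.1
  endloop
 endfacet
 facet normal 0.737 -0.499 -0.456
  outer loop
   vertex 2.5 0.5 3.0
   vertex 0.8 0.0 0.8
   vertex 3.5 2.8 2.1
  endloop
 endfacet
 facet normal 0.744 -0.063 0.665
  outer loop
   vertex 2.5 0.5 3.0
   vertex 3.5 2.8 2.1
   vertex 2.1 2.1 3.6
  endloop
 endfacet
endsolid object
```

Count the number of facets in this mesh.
10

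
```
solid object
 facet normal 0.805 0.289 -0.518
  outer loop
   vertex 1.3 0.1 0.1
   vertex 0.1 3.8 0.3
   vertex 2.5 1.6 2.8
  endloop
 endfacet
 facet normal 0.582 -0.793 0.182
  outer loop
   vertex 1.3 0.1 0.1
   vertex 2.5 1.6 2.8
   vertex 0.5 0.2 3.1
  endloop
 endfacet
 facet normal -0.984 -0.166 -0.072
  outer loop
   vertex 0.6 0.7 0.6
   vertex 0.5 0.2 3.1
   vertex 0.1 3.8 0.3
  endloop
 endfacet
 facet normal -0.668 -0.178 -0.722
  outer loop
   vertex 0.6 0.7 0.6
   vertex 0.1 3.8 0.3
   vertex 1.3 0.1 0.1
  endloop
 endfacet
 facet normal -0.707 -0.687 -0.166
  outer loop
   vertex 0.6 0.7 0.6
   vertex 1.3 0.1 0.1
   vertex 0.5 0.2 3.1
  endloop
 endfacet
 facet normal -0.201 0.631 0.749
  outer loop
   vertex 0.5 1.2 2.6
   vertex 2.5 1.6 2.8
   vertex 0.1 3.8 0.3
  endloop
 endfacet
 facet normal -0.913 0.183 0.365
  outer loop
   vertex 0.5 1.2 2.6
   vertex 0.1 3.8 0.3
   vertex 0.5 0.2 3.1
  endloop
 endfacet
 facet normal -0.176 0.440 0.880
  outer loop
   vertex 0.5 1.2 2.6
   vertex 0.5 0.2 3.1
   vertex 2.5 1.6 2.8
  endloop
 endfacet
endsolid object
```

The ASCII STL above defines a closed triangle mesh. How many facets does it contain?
8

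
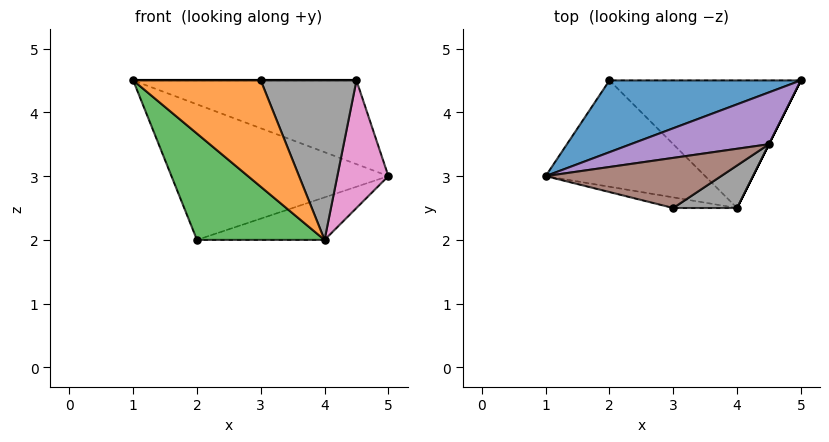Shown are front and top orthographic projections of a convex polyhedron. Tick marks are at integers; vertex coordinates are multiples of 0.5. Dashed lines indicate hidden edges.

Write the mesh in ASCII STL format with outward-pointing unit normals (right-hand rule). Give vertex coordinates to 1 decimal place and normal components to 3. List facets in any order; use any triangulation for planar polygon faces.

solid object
 facet normal -0.154 0.873 0.462
  outer loop
   vertex 2.0 4.5 2.0
   vertex 1.0 3.0 4.5
   vertex 5.0 4.5 3.0
  endloop
 endfacet
 facet normal -0.241 -0.966 -0.097
  outer loop
   vertex 4.0 2.5 2.0
   vertex 3.0 2.5 4.5
   vertex 1.0 3.0 4.5
  endloop
 endfacet
 facet normal -0.577 -0.577 -0.577
  outer loop
   vertex 4.0 2.5 2.0
   vertex 1.0 3.0 4.5
   vertex 2.0 4.5 2.0
  endloop
 endfacet
 facet normal 0.302 0.302 -0.905
  outer loop
   vertex 4.0 2.5 2.0
   vertex 2.0 4.5 2.0
   vertex 5.0 4.5 3.0
  endloop
 endfacet
 facet normal -0.121 0.844 0.523
  outer loop
   vertex 4.5 3.5 4.5
   vertex 5.0 4.5 3.0
   vertex 1.0 3.0 4.5
  endloop
 endfacet
 facet normal 0.000 0.000 1.000
  outer loop
   vertex 4.5 3.5 4.5
   vertex 1.0 3.0 4.5
   vertex 3.0 2.5 4.5
  endloop
 endfacet
 facet normal 0.894 -0.447 0.000
  outer loop
   vertex 4.5 3.5 4.5
   vertex 4.0 2.5 2.0
   vertex 5.0 4.5 3.0
  endloop
 endfacet
 facet normal 0.542 -0.812 0.217
  outer loop
   vertex 4.5 3.5 4.5
   vertex 3.0 2.5 4.5
   vertex 4.0 2.5 2.0
  endloop
 endfacet
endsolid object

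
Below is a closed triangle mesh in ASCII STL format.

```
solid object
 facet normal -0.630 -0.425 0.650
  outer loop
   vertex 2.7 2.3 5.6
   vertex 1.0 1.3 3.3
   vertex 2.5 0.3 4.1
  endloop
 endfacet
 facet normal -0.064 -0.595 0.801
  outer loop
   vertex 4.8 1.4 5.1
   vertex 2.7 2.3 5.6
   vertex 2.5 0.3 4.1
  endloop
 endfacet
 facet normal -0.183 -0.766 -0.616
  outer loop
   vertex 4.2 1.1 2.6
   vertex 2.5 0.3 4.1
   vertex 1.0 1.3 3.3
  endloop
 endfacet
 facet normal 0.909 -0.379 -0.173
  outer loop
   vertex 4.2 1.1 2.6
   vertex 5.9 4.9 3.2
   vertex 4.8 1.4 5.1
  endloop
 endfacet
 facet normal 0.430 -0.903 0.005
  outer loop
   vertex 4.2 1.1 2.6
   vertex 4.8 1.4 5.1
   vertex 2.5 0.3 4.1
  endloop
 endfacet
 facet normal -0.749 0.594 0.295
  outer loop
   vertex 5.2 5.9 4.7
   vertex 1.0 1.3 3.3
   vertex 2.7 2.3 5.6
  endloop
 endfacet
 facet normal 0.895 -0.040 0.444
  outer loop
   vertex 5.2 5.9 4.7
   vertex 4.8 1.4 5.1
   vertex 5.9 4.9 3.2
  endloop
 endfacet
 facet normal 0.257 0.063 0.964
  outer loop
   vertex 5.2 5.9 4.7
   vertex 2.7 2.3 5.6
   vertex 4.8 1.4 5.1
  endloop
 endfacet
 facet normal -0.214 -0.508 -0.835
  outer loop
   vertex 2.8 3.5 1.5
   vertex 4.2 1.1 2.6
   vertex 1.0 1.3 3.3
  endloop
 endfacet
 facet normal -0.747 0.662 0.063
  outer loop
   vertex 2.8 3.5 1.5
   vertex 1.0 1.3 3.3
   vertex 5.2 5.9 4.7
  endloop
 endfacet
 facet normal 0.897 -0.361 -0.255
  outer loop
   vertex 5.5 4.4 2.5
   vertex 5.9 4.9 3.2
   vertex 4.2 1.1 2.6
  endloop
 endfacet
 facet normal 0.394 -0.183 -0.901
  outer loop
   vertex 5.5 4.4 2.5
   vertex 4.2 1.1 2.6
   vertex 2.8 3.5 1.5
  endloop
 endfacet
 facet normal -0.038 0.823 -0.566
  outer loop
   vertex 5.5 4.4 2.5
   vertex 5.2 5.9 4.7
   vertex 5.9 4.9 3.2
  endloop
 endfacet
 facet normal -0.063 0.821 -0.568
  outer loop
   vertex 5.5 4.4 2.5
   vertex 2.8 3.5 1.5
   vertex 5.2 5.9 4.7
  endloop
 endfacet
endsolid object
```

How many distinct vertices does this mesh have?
9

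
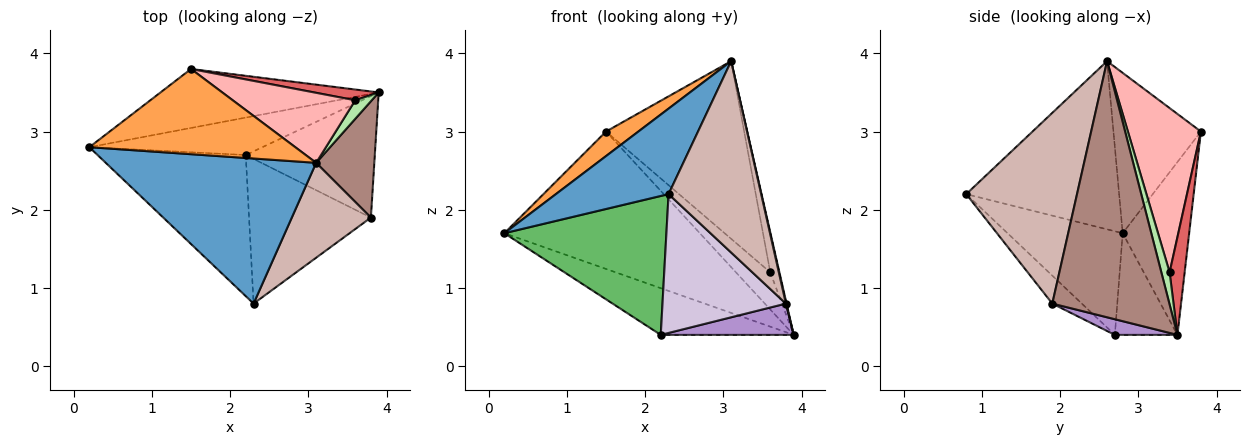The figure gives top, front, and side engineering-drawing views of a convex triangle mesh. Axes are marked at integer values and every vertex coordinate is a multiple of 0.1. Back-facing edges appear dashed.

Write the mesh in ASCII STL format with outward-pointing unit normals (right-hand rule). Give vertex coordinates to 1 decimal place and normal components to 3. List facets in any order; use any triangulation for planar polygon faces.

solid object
 facet normal -0.567 -0.418 0.710
  outer loop
   vertex 3.1 2.6 3.9
   vertex 0.2 2.8 1.7
   vertex 2.3 0.8 2.2
  endloop
 endfacet
 facet normal -0.298 0.877 -0.376
  outer loop
   vertex 1.5 3.8 3.0
   vertex 3.9 3.5 0.4
   vertex 0.2 2.8 1.7
  endloop
 endfacet
 facet normal -0.599 -0.222 0.769
  outer loop
   vertex 1.5 3.8 3.0
   vertex 0.2 2.8 1.7
   vertex 3.1 2.6 3.9
  endloop
 endfacet
 facet normal -0.345 0.733 -0.587
  outer loop
   vertex 2.2 2.7 0.4
   vertex 0.2 2.8 1.7
   vertex 3.9 3.5 0.4
  endloop
 endfacet
 facet normal -0.446 -0.628 -0.638
  outer loop
   vertex 2.2 2.7 0.4
   vertex 2.3 0.8 2.2
   vertex 0.2 2.8 1.7
  endloop
 endfacet
 facet normal 0.634 0.702 0.325
  outer loop
   vertex 3.6 3.4 1.2
   vertex 3.1 2.6 3.9
   vertex 3.9 3.5 0.4
  endloop
 endfacet
 facet normal 0.388 0.885 0.256
  outer loop
   vertex 3.6 3.4 1.2
   vertex 3.9 3.5 0.4
   vertex 1.5 3.8 3.0
  endloop
 endfacet
 facet normal 0.441 0.835 0.329
  outer loop
   vertex 3.6 3.4 1.2
   vertex 1.5 3.8 3.0
   vertex 3.1 2.6 3.9
  endloop
 endfacet
 facet normal 0.117 -0.248 -0.962
  outer loop
   vertex 3.8 1.9 0.8
   vertex 2.2 2.7 0.4
   vertex 3.9 3.5 0.4
  endloop
 endfacet
 facet normal -0.164 -0.683 -0.712
  outer loop
   vertex 3.8 1.9 0.8
   vertex 2.3 0.8 2.2
   vertex 2.2 2.7 0.4
  endloop
 endfacet
 facet normal 0.975 -0.006 0.221
  outer loop
   vertex 3.8 1.9 0.8
   vertex 3.9 3.5 0.4
   vertex 3.1 2.6 3.9
  endloop
 endfacet
 facet normal 0.731 -0.611 0.303
  outer loop
   vertex 3.8 1.9 0.8
   vertex 3.1 2.6 3.9
   vertex 2.3 0.8 2.2
  endloop
 endfacet
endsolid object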